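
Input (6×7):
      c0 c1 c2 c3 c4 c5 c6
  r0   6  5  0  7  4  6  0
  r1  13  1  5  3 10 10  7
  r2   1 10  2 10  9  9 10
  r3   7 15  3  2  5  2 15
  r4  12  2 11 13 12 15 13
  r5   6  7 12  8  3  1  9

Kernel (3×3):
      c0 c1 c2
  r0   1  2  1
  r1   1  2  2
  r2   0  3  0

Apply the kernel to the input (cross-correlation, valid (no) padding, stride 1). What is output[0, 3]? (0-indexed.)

The receptive field on the input at this output position is [7 4 6 / 3 10 10 / 10 9 9]. Elementwise product with the kernel and sum: 7·1 + 4·2 + 6·1 + 3·1 + 10·2 + 10·2 + 9·3.

91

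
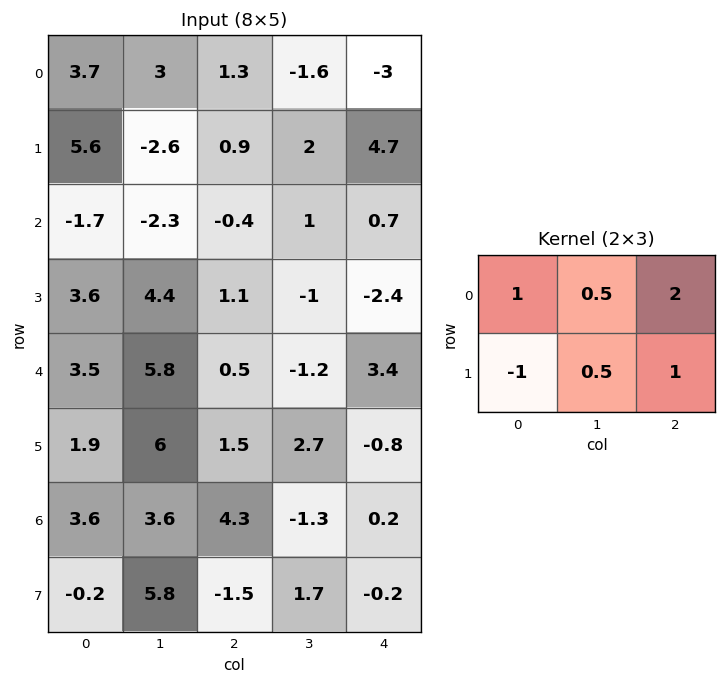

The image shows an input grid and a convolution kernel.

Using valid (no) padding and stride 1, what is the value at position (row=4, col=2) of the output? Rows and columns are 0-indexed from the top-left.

5.75

The receptive field on the input at this output position is [0.5 -1.2 3.4 / 1.5 2.7 -0.8]. Elementwise product with the kernel and sum: 0.5·1 + -1.2·0.5 + 3.4·2 + 1.5·-1 + 2.7·0.5 + -0.8·1.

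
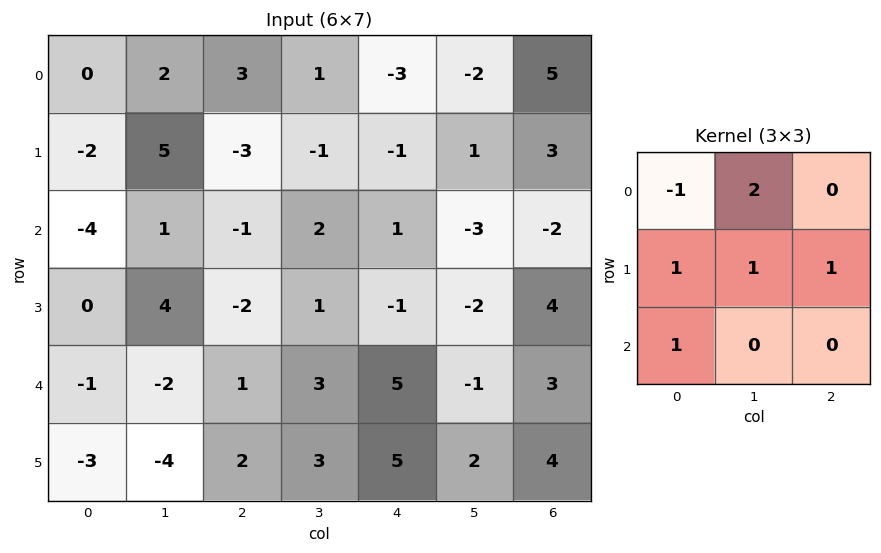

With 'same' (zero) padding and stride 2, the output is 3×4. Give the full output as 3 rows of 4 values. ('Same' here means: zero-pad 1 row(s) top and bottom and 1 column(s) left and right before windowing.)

Output[0,0]: The receptive field on the zero-padded input at this output position is [0 0 0 / 0 0 2 / 0 -2 5]. Elementwise product with the kernel and sum: 0·-1 + 0·2 + 0·1 + 0·1 + 2·1 + 0·1.

2 11 -5 4
-7 -5 0 -2
-3 -10 7 14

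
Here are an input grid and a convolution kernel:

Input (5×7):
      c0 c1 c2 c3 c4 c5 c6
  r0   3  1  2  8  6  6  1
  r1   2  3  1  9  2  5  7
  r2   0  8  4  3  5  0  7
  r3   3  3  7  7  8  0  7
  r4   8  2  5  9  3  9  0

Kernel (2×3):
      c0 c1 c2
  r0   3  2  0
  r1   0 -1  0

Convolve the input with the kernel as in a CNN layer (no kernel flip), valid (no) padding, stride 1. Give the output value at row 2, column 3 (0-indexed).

11

The receptive field on the input at this output position is [3 5 0 / 7 8 0]. Elementwise product with the kernel and sum: 3·3 + 5·2 + 8·-1.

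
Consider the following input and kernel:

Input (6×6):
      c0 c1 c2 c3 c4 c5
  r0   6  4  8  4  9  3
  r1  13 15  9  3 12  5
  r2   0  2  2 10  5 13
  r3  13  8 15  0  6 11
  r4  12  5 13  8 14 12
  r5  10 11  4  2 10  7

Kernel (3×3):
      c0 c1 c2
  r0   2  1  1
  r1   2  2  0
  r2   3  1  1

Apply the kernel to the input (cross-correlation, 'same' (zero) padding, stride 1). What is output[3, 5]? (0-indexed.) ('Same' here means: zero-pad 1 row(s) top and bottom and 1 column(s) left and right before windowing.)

111

The receptive field on the zero-padded input at this output position is [5 13 0 / 6 11 0 / 14 12 0]. Elementwise product with the kernel and sum: 5·2 + 13·1 + 0·1 + 6·2 + 11·2 + 14·3 + 12·1 + 0·1.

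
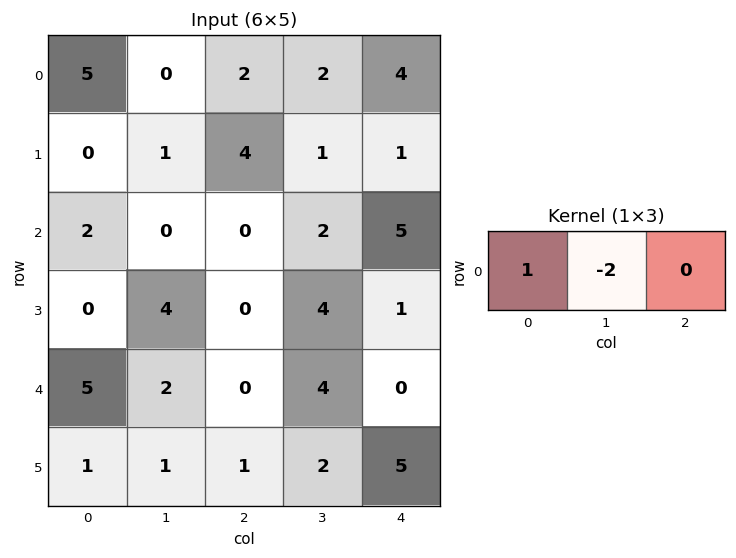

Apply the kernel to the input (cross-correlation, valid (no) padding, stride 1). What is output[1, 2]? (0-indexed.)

2

The receptive field on the input at this output position is [4 1 1]. Elementwise product with the kernel and sum: 4·1 + 1·-2.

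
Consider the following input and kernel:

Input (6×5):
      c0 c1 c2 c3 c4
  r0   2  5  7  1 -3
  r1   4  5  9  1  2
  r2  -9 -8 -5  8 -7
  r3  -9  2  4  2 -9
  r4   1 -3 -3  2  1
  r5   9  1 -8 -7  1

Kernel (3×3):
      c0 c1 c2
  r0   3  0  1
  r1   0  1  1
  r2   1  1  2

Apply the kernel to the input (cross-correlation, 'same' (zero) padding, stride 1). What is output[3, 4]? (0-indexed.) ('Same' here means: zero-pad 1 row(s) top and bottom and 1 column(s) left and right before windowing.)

The receptive field on the zero-padded input at this output position is [8 -7 0 / 2 -9 0 / 2 1 0]. Elementwise product with the kernel and sum: 8·3 + 0·1 + -9·1 + 0·1 + 2·1 + 1·1 + 0·2.

18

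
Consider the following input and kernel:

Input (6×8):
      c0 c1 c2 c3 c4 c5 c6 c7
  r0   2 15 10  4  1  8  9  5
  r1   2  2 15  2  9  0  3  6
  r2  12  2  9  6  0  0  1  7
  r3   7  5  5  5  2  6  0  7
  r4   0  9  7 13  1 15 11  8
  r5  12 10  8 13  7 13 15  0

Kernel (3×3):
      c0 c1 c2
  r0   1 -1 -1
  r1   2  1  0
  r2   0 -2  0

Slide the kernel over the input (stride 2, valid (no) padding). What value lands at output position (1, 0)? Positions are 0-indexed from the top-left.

2

The receptive field on the input at this output position is [12 2 9 / 7 5 5 / 0 9 7]. Elementwise product with the kernel and sum: 12·1 + 2·-1 + 9·-1 + 7·2 + 5·1 + 9·-2.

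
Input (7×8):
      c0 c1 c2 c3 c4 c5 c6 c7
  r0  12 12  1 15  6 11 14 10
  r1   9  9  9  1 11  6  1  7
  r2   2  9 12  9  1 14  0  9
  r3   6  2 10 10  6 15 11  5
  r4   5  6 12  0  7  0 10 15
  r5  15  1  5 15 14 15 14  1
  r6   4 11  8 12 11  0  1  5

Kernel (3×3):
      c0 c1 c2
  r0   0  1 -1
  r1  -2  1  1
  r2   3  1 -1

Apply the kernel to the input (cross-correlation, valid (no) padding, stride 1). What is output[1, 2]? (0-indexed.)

10

The receptive field on the input at this output position is [9 1 11 / 12 9 1 / 10 10 6]. Elementwise product with the kernel and sum: 1·1 + 11·-1 + 12·-2 + 9·1 + 1·1 + 10·3 + 10·1 + 6·-1.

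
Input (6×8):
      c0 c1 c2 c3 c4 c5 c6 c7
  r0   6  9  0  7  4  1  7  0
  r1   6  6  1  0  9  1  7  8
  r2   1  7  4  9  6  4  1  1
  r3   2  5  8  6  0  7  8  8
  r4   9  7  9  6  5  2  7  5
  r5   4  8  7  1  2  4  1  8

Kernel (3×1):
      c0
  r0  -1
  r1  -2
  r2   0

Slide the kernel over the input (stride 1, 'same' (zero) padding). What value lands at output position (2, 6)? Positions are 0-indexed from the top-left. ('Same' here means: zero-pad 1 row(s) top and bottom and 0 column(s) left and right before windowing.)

-9

The receptive field on the zero-padded input at this output position is [7 / 1 / 8]. Elementwise product with the kernel and sum: 7·-1 + 1·-2.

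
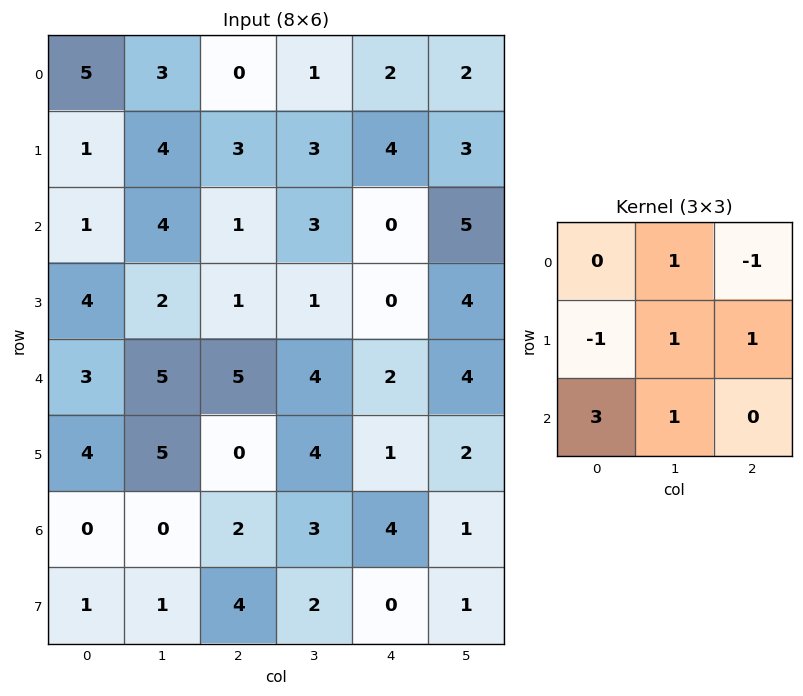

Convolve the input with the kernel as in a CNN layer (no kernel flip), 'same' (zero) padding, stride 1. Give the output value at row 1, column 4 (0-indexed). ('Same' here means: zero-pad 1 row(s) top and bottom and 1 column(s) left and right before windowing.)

The receptive field on the zero-padded input at this output position is [1 2 2 / 3 4 3 / 3 0 5]. Elementwise product with the kernel and sum: 2·1 + 2·-1 + 3·-1 + 4·1 + 3·1 + 3·3 + 0·1.

13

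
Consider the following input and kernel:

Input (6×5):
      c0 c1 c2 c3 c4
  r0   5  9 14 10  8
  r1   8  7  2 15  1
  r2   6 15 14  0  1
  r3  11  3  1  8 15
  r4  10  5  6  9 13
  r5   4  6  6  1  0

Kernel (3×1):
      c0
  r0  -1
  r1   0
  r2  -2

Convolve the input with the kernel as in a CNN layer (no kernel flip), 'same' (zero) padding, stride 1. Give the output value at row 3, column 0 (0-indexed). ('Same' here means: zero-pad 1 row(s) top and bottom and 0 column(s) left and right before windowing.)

-26

The receptive field on the zero-padded input at this output position is [6 / 11 / 10]. Elementwise product with the kernel and sum: 6·-1 + 10·-2.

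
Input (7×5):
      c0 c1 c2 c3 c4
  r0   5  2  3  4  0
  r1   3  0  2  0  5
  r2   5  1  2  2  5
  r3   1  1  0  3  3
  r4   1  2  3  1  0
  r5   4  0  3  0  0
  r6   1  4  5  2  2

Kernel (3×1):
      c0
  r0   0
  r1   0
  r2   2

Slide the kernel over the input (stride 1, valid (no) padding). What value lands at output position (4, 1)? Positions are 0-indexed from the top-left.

8

The receptive field on the input at this output position is [2 / 0 / 4]. Elementwise product with the kernel and sum: 4·2.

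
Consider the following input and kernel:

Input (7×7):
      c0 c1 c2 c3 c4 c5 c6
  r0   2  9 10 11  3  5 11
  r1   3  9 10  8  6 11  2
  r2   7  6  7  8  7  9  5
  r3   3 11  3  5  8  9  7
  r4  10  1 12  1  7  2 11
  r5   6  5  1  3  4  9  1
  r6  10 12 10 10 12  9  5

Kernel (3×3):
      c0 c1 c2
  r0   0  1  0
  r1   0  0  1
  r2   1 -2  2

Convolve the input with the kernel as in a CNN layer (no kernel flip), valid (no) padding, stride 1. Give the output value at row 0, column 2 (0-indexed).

22

The receptive field on the input at this output position is [10 11 3 / 10 8 6 / 7 8 7]. Elementwise product with the kernel and sum: 11·1 + 6·1 + 7·1 + 8·-2 + 7·2.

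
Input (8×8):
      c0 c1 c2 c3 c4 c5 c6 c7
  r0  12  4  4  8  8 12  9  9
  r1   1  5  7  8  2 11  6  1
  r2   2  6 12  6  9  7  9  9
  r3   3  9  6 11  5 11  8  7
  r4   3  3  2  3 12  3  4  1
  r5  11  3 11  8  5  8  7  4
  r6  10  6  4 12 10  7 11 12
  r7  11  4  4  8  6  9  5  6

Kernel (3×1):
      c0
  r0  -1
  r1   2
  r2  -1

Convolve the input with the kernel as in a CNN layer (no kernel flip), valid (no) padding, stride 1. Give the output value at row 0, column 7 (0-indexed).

The receptive field on the input at this output position is [9 / 1 / 9]. Elementwise product with the kernel and sum: 9·-1 + 1·2 + 9·-1.

-16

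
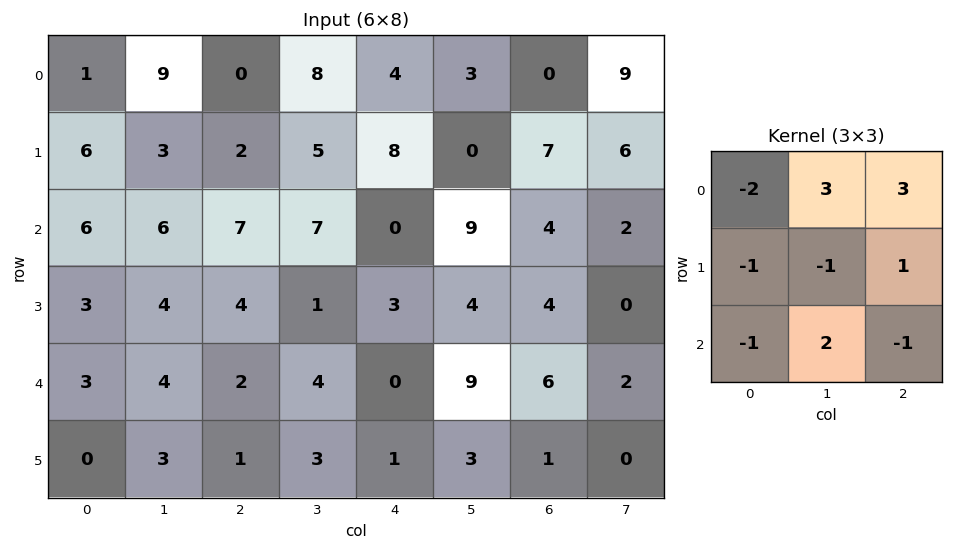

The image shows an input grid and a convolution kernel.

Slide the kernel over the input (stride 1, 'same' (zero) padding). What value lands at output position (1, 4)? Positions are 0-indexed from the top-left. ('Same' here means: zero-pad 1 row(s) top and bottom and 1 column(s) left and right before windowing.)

-24

The receptive field on the zero-padded input at this output position is [8 4 3 / 5 8 0 / 7 0 9]. Elementwise product with the kernel and sum: 8·-2 + 4·3 + 3·3 + 5·-1 + 8·-1 + 0·1 + 7·-1 + 0·2 + 9·-1.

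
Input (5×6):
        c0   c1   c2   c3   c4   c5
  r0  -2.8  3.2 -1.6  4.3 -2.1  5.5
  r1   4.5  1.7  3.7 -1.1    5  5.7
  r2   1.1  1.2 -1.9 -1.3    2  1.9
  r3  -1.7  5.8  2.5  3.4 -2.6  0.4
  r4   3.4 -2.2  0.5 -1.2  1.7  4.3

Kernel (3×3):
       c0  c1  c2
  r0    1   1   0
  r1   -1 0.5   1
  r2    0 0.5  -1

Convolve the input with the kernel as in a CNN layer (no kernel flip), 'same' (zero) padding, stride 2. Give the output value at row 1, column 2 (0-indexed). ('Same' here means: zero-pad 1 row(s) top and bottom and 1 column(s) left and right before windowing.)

The receptive field on the zero-padded input at this output position is [-1.1 5 5.7 / -1.3 2 1.9 / 3.4 -2.6 0.4]. Elementwise product with the kernel and sum: -1.1·1 + 5·1 + -1.3·-1 + 2·0.5 + 1.9·1 + -2.6·0.5 + 0.4·-1.

6.4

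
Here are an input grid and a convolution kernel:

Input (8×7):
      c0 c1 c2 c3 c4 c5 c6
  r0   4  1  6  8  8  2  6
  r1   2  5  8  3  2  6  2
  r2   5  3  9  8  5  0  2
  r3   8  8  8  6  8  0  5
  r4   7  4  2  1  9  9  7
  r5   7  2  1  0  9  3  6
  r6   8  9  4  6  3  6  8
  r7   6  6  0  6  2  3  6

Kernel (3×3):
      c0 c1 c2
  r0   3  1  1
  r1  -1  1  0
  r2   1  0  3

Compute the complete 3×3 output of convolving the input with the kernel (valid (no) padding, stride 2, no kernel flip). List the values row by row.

54 53 47
40 67 39
42 28 64

Output[0,0]: The receptive field on the input at this output position is [4 1 6 / 2 5 8 / 5 3 9]. Elementwise product with the kernel and sum: 4·3 + 1·1 + 6·1 + 2·-1 + 5·1 + 5·1 + 9·3.
Output[0,1]: The receptive field on the input at this output position is [6 8 8 / 8 3 2 / 9 8 5]. Elementwise product with the kernel and sum: 6·3 + 8·1 + 8·1 + 8·-1 + 3·1 + 9·1 + 5·3.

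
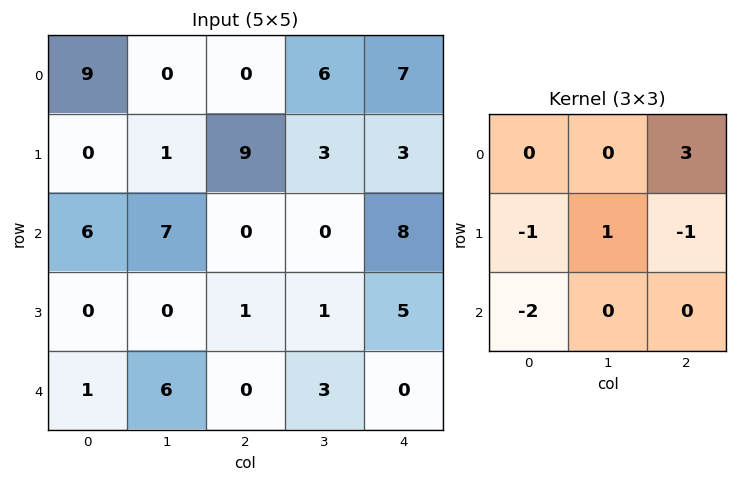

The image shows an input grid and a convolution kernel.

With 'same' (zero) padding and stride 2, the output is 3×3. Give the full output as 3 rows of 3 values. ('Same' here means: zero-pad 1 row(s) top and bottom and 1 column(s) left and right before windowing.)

9 -8 -5
2 2 6
-5 -6 -3

Output[0,0]: The receptive field on the zero-padded input at this output position is [0 0 0 / 0 9 0 / 0 0 1]. Elementwise product with the kernel and sum: 0·3 + 0·-1 + 9·1 + 0·-1 + 0·-2.
Output[0,1]: The receptive field on the zero-padded input at this output position is [0 0 0 / 0 0 6 / 1 9 3]. Elementwise product with the kernel and sum: 0·3 + 0·-1 + 0·1 + 6·-1 + 1·-2.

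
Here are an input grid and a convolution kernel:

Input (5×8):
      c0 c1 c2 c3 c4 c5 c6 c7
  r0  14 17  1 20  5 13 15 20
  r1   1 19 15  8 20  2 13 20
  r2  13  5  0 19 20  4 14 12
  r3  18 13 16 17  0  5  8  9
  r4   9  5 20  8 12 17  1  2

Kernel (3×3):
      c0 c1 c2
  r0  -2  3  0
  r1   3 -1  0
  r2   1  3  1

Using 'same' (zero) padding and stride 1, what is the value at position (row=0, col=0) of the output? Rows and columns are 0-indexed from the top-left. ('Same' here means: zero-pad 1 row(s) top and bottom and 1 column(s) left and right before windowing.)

The receptive field on the zero-padded input at this output position is [0 0 0 / 0 14 17 / 0 1 19]. Elementwise product with the kernel and sum: 0·-2 + 0·3 + 0·3 + 14·-1 + 0·1 + 1·3 + 19·1.

8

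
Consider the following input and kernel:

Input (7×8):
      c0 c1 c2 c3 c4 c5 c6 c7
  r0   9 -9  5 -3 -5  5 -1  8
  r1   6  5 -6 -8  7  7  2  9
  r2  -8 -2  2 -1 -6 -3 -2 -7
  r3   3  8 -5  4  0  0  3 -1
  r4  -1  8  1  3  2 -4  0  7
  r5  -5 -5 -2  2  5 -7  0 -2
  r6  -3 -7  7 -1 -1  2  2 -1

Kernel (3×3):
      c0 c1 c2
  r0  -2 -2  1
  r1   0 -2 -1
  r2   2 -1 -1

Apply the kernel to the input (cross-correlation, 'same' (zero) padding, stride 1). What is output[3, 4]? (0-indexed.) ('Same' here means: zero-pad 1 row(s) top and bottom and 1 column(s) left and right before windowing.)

19

The receptive field on the zero-padded input at this output position is [-1 -6 -3 / 4 0 0 / 3 2 -4]. Elementwise product with the kernel and sum: -1·-2 + -6·-2 + -3·1 + 0·-2 + 0·-1 + 3·2 + 2·-1 + -4·-1.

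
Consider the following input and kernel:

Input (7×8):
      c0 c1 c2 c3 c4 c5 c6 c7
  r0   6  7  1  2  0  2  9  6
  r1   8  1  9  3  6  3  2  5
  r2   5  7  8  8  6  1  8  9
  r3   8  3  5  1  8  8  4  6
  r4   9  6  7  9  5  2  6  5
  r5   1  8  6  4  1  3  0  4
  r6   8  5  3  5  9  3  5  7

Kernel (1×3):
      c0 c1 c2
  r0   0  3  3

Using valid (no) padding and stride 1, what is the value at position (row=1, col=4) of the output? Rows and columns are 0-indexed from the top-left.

15

The receptive field on the input at this output position is [6 3 2]. Elementwise product with the kernel and sum: 3·3 + 2·3.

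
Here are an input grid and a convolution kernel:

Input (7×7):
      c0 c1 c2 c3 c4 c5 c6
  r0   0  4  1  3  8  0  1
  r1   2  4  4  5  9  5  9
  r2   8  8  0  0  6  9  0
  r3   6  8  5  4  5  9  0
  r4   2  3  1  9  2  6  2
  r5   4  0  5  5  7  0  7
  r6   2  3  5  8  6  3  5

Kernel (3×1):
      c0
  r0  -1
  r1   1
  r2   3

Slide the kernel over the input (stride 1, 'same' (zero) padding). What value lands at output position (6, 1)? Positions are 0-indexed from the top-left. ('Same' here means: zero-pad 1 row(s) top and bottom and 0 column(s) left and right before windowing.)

The receptive field on the zero-padded input at this output position is [0 / 3 / 0]. Elementwise product with the kernel and sum: 0·-1 + 3·1 + 0·3.

3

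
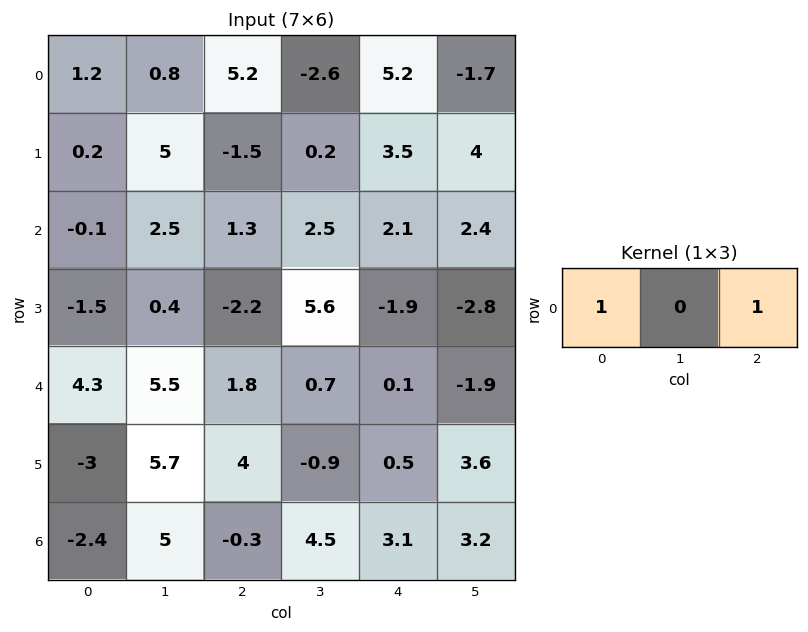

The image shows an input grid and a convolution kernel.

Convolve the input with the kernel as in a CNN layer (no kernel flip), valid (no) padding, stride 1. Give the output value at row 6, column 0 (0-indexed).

-2.7

The receptive field on the input at this output position is [-2.4 5 -0.3]. Elementwise product with the kernel and sum: -2.4·1 + -0.3·1.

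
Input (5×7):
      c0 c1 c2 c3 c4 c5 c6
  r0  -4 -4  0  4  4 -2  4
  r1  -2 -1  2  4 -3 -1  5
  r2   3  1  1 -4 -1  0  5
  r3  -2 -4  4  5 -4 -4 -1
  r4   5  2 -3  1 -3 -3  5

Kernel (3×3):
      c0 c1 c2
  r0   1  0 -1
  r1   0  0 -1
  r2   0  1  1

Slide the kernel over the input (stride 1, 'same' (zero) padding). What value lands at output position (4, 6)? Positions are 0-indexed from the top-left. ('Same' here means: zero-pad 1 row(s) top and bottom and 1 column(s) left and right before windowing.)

The receptive field on the zero-padded input at this output position is [-4 -1 0 / -3 5 0 / 0 0 0]. Elementwise product with the kernel and sum: -4·1 + 0·-1 + 0·-1 + 0·1 + 0·1.

-4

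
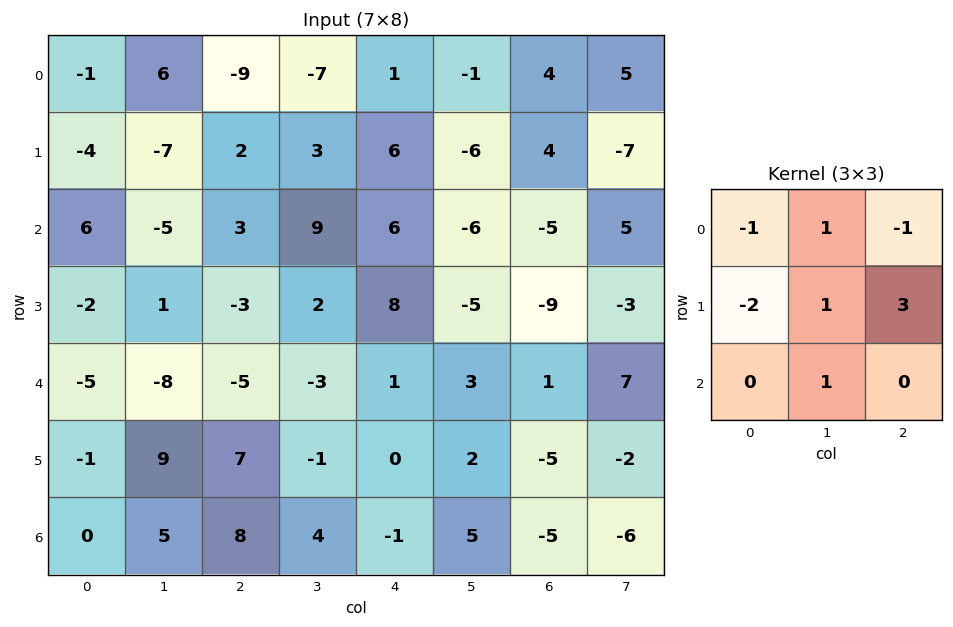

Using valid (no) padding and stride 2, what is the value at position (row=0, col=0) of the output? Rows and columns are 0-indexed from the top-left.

18

The receptive field on the input at this output position is [-1 6 -9 / -4 -7 2 / 6 -5 3]. Elementwise product with the kernel and sum: -1·-1 + 6·1 + -9·-1 + -4·-2 + -7·1 + 2·3 + -5·1.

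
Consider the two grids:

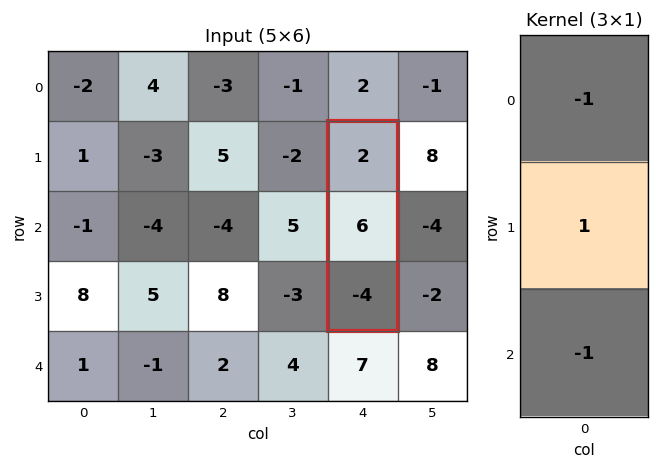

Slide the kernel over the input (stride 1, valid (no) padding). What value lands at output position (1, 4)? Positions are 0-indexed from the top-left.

The receptive field on the input at this output position is [2 / 6 / -4]. Elementwise product with the kernel and sum: 2·-1 + 6·1 + -4·-1.

8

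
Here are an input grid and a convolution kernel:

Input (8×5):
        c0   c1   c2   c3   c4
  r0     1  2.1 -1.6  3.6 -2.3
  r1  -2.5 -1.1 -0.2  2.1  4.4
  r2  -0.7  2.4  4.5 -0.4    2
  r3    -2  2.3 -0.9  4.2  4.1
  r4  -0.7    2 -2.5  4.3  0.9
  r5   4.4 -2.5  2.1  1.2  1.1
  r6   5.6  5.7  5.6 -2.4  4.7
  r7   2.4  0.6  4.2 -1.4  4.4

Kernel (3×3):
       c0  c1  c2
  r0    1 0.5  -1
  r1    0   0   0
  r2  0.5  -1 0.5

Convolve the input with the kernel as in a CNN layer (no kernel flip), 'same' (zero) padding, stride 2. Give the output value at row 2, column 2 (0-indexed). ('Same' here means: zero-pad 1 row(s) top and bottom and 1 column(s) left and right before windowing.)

5.75

The receptive field on the zero-padded input at this output position is [4.2 4.1 0 / 4.3 0.9 0 / 1.2 1.1 0]. Elementwise product with the kernel and sum: 4.2·1 + 4.1·0.5 + 0·-1 + 1.2·0.5 + 1.1·-1 + 0·0.5.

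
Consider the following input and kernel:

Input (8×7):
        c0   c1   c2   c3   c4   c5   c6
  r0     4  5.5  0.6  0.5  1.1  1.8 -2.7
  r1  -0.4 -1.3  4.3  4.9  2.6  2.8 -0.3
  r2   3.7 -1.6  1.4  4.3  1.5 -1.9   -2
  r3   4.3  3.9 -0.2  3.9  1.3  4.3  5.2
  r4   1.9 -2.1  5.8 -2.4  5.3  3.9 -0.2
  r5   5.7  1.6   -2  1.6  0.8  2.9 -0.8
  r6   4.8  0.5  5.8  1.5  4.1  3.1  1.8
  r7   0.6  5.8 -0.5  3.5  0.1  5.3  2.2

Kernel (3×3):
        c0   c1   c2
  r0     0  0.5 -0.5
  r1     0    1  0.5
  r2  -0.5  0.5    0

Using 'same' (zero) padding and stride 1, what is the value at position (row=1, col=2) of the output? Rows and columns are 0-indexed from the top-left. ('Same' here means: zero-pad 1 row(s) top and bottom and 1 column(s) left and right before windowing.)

8.3

The receptive field on the zero-padded input at this output position is [5.5 0.6 0.5 / -1.3 4.3 4.9 / -1.6 1.4 4.3]. Elementwise product with the kernel and sum: 0.6·0.5 + 0.5·-0.5 + 4.3·1 + 4.9·0.5 + -1.6·-0.5 + 1.4·0.5.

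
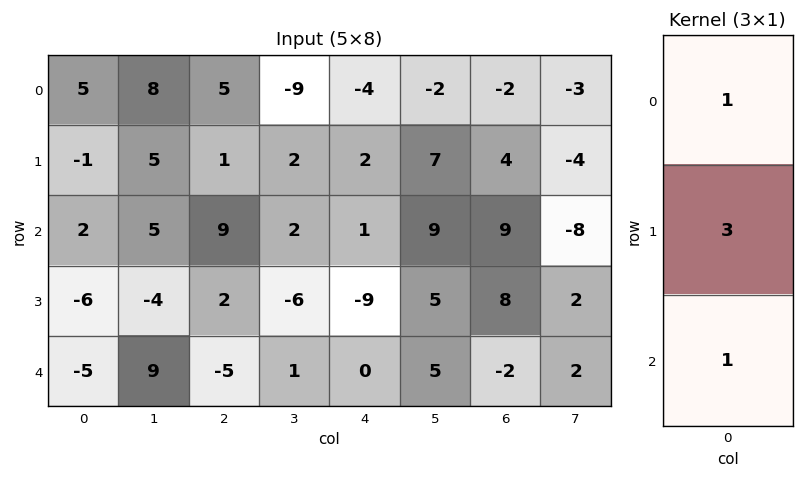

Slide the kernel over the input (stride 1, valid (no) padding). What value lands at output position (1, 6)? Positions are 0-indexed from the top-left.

39

The receptive field on the input at this output position is [4 / 9 / 8]. Elementwise product with the kernel and sum: 4·1 + 9·3 + 8·1.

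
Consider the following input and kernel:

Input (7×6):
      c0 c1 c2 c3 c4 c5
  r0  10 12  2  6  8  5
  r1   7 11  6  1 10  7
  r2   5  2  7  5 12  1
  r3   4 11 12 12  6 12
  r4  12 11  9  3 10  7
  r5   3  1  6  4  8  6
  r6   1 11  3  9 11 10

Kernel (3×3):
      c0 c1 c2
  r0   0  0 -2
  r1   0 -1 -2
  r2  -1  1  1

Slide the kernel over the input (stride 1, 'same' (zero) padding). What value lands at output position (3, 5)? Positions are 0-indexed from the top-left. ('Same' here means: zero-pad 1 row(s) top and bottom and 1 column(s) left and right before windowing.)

-15

The receptive field on the zero-padded input at this output position is [12 1 0 / 6 12 0 / 10 7 0]. Elementwise product with the kernel and sum: 0·-2 + 12·-1 + 0·-2 + 10·-1 + 7·1 + 0·1.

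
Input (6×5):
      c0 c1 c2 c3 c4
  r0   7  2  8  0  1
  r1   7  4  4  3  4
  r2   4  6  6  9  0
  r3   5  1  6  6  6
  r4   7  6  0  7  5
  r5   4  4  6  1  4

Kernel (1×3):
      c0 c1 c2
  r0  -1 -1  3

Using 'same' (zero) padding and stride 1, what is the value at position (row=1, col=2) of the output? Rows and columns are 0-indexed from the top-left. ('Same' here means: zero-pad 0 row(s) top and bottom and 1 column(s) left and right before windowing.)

1

The receptive field on the zero-padded input at this output position is [4 4 3]. Elementwise product with the kernel and sum: 4·-1 + 4·-1 + 3·3.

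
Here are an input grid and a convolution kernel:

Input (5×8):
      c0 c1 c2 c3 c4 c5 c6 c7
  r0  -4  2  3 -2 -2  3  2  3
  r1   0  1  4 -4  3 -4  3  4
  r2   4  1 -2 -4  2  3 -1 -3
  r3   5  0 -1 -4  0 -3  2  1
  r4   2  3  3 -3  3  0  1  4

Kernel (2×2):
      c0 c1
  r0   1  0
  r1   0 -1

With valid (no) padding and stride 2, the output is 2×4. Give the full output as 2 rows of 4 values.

-5 7 2 -2
4 2 5 -2

Output[0,0]: The receptive field on the input at this output position is [-4 2 / 0 1]. Elementwise product with the kernel and sum: -4·1 + 1·-1.
Output[0,1]: The receptive field on the input at this output position is [3 -2 / 4 -4]. Elementwise product with the kernel and sum: 3·1 + -4·-1.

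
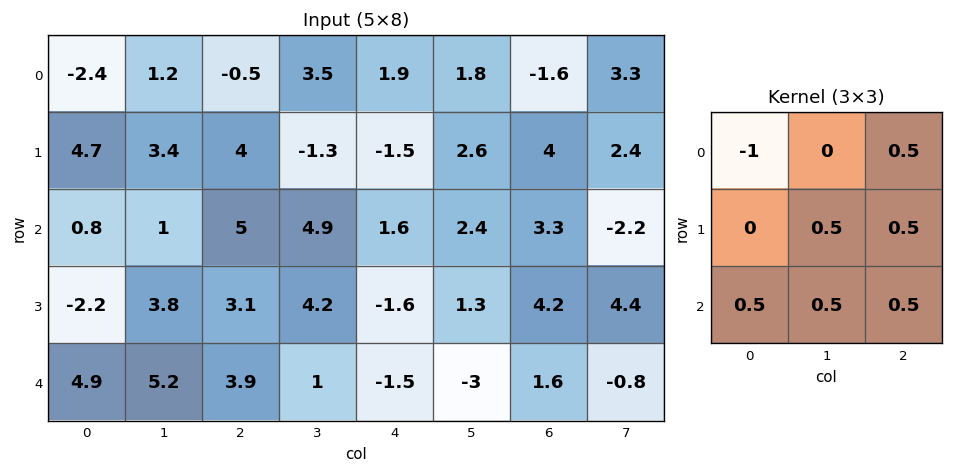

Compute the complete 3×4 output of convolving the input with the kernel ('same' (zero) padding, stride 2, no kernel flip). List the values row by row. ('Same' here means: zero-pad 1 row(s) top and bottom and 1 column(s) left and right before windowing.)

Output[0,0]: The receptive field on the zero-padded input at this output position is [0 0 0 / 0 -2.4 1.2 / 0 4.7 3.4]. Elementwise product with the kernel and sum: 0·-1 + 0·0.5 + -2.4·0.5 + 1.2·0.5 + 0·0.5 + 4.7·0.5 + 3.4·0.5.

3.45 4.55 1.75 5.35
3.4 6.45 6.55 4.1
6.95 0.75 -5.8 1.3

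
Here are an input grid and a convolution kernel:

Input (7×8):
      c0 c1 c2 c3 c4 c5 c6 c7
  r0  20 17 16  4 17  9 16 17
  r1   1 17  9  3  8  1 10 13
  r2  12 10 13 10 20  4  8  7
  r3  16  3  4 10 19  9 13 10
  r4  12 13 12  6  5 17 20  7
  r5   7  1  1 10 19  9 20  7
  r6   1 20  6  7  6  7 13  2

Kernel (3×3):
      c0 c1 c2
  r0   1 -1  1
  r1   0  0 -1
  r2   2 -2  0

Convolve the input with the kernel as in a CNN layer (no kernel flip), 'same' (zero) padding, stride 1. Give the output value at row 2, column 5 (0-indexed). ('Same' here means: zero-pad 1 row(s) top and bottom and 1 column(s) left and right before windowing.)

The receptive field on the zero-padded input at this output position is [8 1 10 / 20 4 8 / 19 9 13]. Elementwise product with the kernel and sum: 8·1 + 1·-1 + 10·1 + 8·-1 + 19·2 + 9·-2.

29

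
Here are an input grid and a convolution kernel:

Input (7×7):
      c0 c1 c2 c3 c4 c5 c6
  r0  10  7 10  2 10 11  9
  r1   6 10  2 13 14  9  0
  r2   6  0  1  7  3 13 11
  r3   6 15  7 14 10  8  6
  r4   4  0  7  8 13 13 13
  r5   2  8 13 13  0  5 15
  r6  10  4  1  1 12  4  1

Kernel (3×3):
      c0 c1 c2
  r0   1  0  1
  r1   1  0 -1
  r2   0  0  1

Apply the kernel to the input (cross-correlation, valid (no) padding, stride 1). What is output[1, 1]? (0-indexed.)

30

The receptive field on the input at this output position is [10 2 13 / 0 1 7 / 15 7 14]. Elementwise product with the kernel and sum: 10·1 + 13·1 + 0·1 + 7·-1 + 14·1.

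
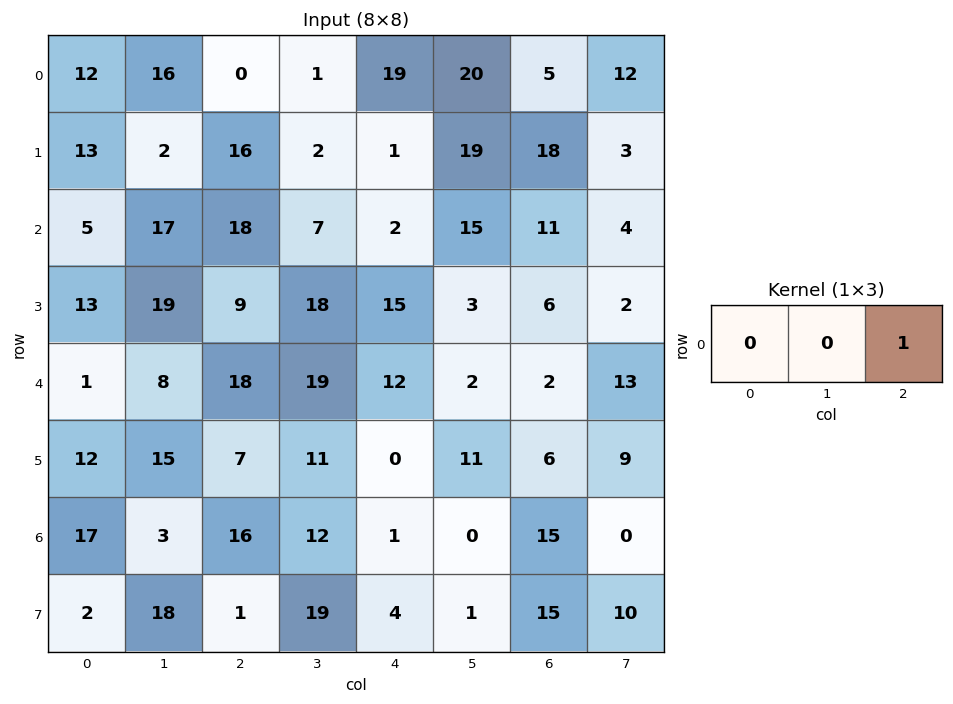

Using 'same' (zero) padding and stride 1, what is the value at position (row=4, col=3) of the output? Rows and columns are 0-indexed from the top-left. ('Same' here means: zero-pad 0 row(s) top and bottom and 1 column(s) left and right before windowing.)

The receptive field on the zero-padded input at this output position is [18 19 12]. Elementwise product with the kernel and sum: 12·1.

12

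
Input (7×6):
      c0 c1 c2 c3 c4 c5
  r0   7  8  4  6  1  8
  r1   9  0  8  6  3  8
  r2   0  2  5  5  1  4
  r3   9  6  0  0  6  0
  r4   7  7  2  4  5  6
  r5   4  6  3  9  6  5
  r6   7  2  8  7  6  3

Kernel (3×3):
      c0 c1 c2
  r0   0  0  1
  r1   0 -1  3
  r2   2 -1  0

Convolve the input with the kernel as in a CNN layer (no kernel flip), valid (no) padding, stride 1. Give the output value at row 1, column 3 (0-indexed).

The receptive field on the input at this output position is [6 3 8 / 5 1 4 / 0 6 0]. Elementwise product with the kernel and sum: 8·1 + 1·-1 + 4·3 + 0·2 + 6·-1.

13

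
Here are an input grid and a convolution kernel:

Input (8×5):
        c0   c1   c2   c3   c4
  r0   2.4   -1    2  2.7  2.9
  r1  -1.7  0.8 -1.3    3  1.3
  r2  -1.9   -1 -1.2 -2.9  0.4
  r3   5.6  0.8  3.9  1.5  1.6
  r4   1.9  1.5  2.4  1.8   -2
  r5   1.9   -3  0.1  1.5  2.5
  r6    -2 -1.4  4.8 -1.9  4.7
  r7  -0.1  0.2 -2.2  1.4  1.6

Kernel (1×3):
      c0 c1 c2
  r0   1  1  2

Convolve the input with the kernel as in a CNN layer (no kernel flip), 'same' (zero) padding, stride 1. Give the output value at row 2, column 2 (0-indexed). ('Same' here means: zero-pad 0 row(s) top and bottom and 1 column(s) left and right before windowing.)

-8

The receptive field on the zero-padded input at this output position is [-1 -1.2 -2.9]. Elementwise product with the kernel and sum: -1·1 + -1.2·1 + -2.9·2.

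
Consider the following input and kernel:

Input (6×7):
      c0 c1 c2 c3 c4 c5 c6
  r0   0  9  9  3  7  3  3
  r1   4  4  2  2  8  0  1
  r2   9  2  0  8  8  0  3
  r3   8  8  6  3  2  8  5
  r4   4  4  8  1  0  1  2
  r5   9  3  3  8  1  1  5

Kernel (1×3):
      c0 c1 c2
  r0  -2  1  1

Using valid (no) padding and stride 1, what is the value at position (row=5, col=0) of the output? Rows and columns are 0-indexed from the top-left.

-12

The receptive field on the input at this output position is [9 3 3]. Elementwise product with the kernel and sum: 9·-2 + 3·1 + 3·1.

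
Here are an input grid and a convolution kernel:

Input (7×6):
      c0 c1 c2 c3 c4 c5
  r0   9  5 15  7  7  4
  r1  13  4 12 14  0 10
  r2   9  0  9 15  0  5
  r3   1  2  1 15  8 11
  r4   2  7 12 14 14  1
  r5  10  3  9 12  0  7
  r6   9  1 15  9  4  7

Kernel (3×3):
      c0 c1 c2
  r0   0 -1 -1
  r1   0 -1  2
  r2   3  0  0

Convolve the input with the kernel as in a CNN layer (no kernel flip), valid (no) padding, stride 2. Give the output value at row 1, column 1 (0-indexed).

22

The receptive field on the input at this output position is [9 15 0 / 1 15 8 / 12 14 14]. Elementwise product with the kernel and sum: 15·-1 + 0·-1 + 15·-1 + 8·2 + 12·3.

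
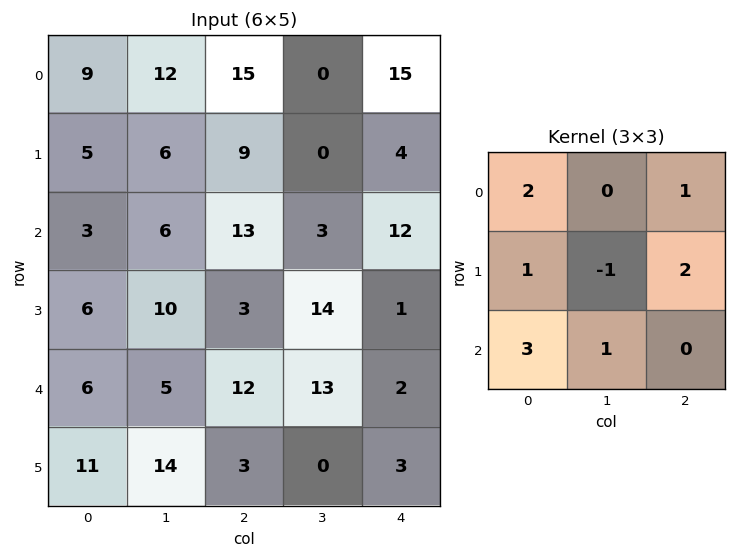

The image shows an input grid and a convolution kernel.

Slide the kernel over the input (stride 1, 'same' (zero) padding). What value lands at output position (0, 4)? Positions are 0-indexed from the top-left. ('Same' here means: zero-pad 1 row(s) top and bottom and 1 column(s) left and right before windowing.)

-11

The receptive field on the zero-padded input at this output position is [0 0 0 / 0 15 0 / 0 4 0]. Elementwise product with the kernel and sum: 0·2 + 0·1 + 0·1 + 15·-1 + 0·2 + 0·3 + 4·1.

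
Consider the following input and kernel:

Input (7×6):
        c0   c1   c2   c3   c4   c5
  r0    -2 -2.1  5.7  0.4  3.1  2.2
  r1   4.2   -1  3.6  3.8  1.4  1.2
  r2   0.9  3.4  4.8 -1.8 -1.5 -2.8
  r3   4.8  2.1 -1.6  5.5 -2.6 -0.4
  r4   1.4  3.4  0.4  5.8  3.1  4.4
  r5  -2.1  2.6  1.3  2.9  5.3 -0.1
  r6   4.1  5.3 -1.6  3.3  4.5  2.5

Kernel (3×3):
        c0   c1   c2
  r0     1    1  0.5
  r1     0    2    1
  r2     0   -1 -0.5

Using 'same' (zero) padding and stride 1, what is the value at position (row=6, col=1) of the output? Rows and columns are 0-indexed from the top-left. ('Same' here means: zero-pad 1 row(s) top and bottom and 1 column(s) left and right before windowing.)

10.15

The receptive field on the zero-padded input at this output position is [-2.1 2.6 1.3 / 4.1 5.3 -1.6 / 0 0 0]. Elementwise product with the kernel and sum: -2.1·1 + 2.6·1 + 1.3·0.5 + 5.3·2 + -1.6·1 + 0·-1 + 0·-0.5.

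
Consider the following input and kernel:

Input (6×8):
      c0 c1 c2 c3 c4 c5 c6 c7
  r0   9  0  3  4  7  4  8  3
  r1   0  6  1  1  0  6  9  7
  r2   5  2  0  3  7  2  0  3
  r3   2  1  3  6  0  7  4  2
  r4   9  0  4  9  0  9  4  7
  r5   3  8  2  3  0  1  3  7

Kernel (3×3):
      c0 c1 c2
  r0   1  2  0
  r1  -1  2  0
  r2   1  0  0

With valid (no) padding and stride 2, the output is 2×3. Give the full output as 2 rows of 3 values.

Output[0,0]: The receptive field on the input at this output position is [9 0 3 / 0 6 1 / 5 2 0]. Elementwise product with the kernel and sum: 9·1 + 0·2 + 0·-1 + 6·2 + 5·1.
Output[0,1]: The receptive field on the input at this output position is [3 4 7 / 1 1 0 / 0 3 7]. Elementwise product with the kernel and sum: 3·1 + 4·2 + 1·-1 + 1·2 + 0·1.

26 12 34
18 19 25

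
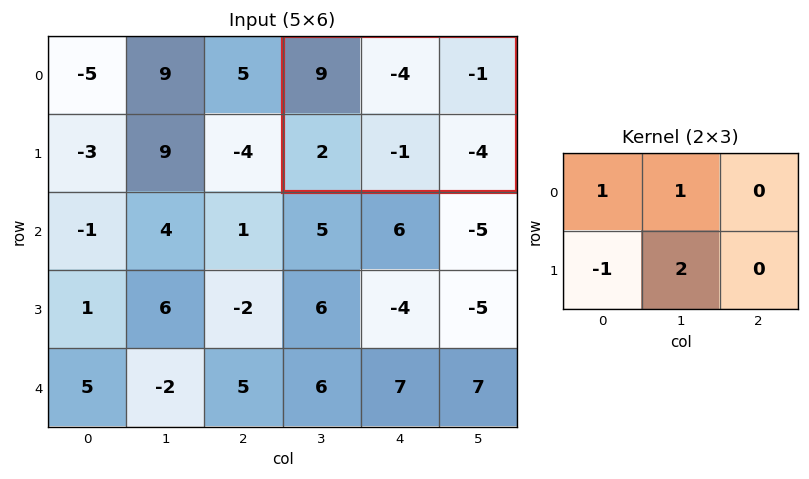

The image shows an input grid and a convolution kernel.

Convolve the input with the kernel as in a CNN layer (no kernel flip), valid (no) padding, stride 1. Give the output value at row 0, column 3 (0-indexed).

1

The receptive field on the input at this output position is [9 -4 -1 / 2 -1 -4]. Elementwise product with the kernel and sum: 9·1 + -4·1 + 2·-1 + -1·2.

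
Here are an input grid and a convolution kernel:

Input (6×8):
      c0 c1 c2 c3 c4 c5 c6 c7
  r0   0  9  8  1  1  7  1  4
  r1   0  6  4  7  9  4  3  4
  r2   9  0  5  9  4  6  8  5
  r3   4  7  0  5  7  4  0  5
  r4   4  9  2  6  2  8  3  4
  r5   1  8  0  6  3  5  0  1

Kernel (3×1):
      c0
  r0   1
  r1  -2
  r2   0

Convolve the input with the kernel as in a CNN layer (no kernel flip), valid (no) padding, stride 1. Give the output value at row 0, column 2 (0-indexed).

0

The receptive field on the input at this output position is [8 / 4 / 5]. Elementwise product with the kernel and sum: 8·1 + 4·-2.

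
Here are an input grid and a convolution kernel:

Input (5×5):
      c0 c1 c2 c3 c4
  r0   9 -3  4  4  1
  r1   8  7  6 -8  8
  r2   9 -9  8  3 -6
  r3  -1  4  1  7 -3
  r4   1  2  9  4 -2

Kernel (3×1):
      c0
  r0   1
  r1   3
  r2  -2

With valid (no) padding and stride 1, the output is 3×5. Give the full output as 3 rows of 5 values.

15 36 6 -26 37
37 -28 28 -13 -4
4 -1 -7 16 -11

Output[0,0]: The receptive field on the input at this output position is [9 / 8 / 9]. Elementwise product with the kernel and sum: 9·1 + 8·3 + 9·-2.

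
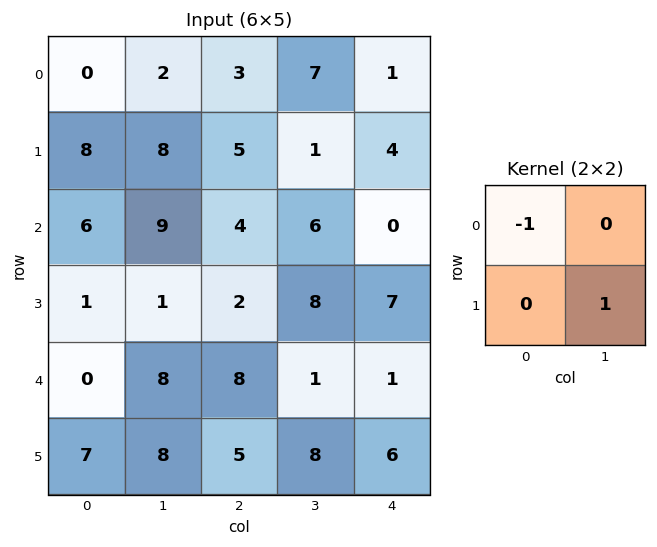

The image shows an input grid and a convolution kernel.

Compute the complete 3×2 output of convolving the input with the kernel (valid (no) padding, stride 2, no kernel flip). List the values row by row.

8 -2
-5 4
8 0

Output[0,0]: The receptive field on the input at this output position is [0 2 / 8 8]. Elementwise product with the kernel and sum: 0·-1 + 8·1.
Output[0,1]: The receptive field on the input at this output position is [3 7 / 5 1]. Elementwise product with the kernel and sum: 3·-1 + 1·1.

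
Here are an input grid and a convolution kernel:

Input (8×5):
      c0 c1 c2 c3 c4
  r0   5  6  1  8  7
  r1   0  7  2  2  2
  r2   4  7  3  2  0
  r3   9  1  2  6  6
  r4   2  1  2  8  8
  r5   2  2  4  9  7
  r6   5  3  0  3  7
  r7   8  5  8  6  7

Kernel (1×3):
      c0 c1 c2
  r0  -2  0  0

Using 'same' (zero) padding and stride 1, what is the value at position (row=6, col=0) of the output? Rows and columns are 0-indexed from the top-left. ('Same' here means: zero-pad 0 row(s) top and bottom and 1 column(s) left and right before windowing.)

0

The receptive field on the zero-padded input at this output position is [0 5 3]. Elementwise product with the kernel and sum: 0·-2.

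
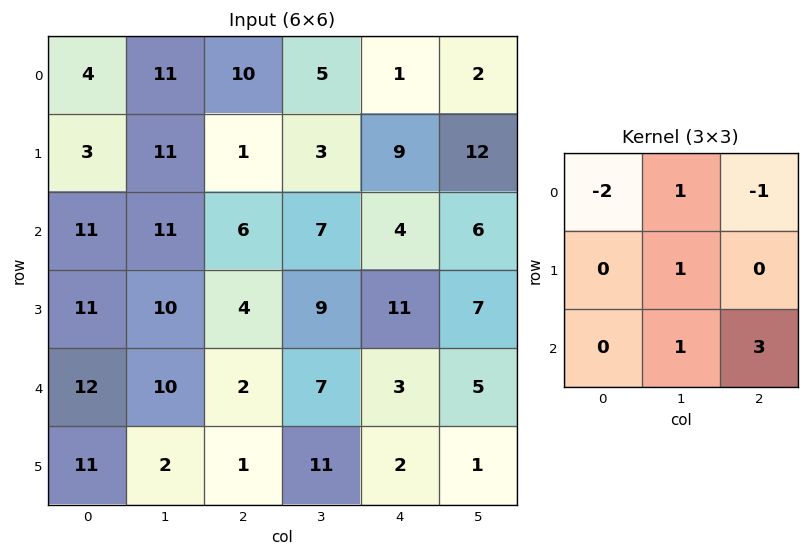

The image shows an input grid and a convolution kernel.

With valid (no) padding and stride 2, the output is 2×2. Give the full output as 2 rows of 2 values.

Output[0,0]: The receptive field on the input at this output position is [4 11 10 / 3 11 1 / 11 11 6]. Elementwise product with the kernel and sum: 4·-2 + 11·1 + 10·-1 + 11·1 + 11·1 + 6·3.

33 6
9 16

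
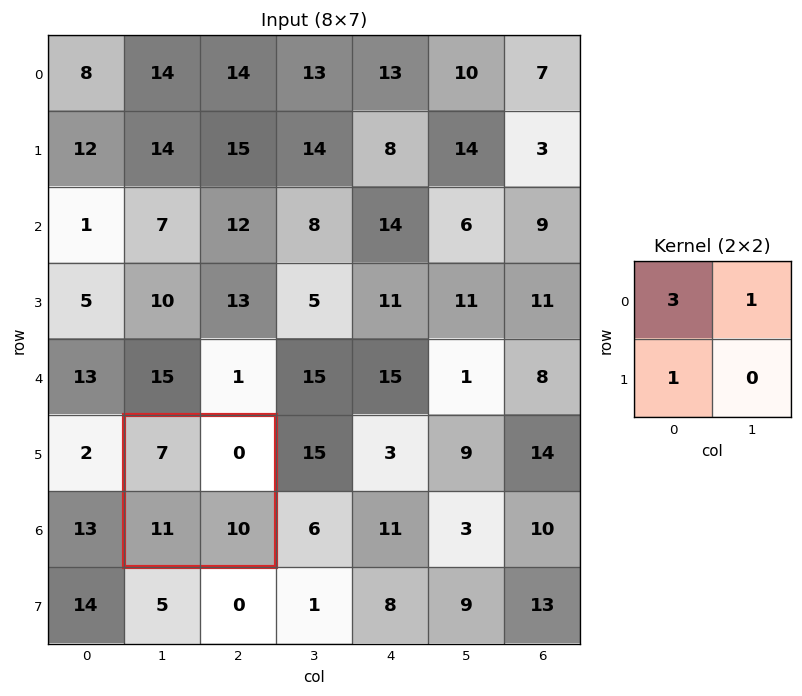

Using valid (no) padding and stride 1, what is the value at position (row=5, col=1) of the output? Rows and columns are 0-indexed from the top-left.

32

The receptive field on the input at this output position is [7 0 / 11 10]. Elementwise product with the kernel and sum: 7·3 + 0·1 + 11·1.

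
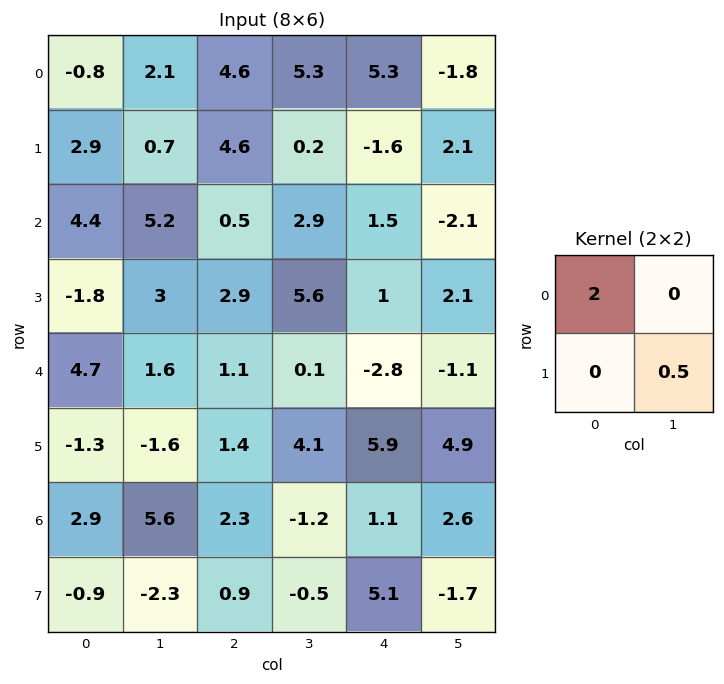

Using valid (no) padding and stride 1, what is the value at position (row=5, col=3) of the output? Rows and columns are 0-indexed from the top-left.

8.75

The receptive field on the input at this output position is [4.1 5.9 / -1.2 1.1]. Elementwise product with the kernel and sum: 4.1·2 + 1.1·0.5.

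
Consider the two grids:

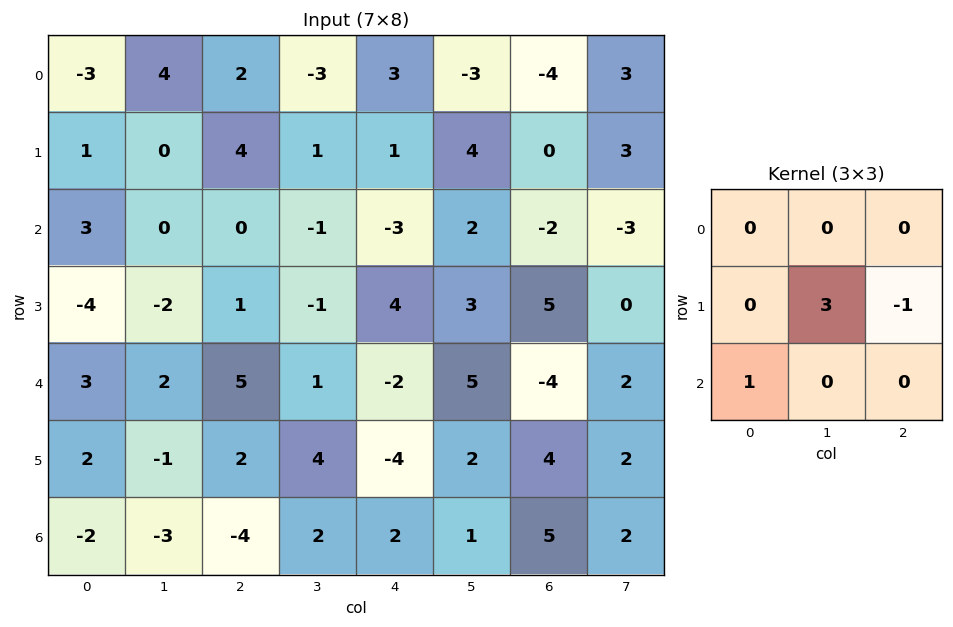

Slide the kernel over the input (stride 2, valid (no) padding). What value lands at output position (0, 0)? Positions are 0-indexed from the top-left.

The receptive field on the input at this output position is [-3 4 2 / 1 0 4 / 3 0 0]. Elementwise product with the kernel and sum: 0·3 + 4·-1 + 3·1.

-1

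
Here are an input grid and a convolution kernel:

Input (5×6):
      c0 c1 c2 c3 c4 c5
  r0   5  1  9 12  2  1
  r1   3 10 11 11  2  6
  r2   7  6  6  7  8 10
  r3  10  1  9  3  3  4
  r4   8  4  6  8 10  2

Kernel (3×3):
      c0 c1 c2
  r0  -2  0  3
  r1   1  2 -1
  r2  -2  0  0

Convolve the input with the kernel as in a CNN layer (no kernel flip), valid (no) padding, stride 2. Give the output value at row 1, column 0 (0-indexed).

-9

The receptive field on the input at this output position is [7 6 6 / 10 1 9 / 8 4 6]. Elementwise product with the kernel and sum: 7·-2 + 6·3 + 10·1 + 1·2 + 9·-1 + 8·-2.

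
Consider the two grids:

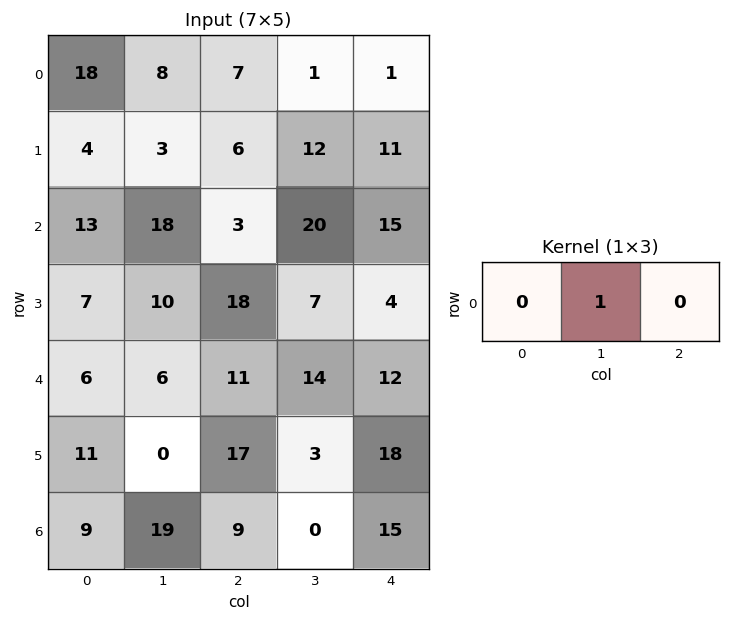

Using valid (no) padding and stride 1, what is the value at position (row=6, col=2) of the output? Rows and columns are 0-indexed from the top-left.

0

The receptive field on the input at this output position is [9 0 15]. Elementwise product with the kernel and sum: 0·1.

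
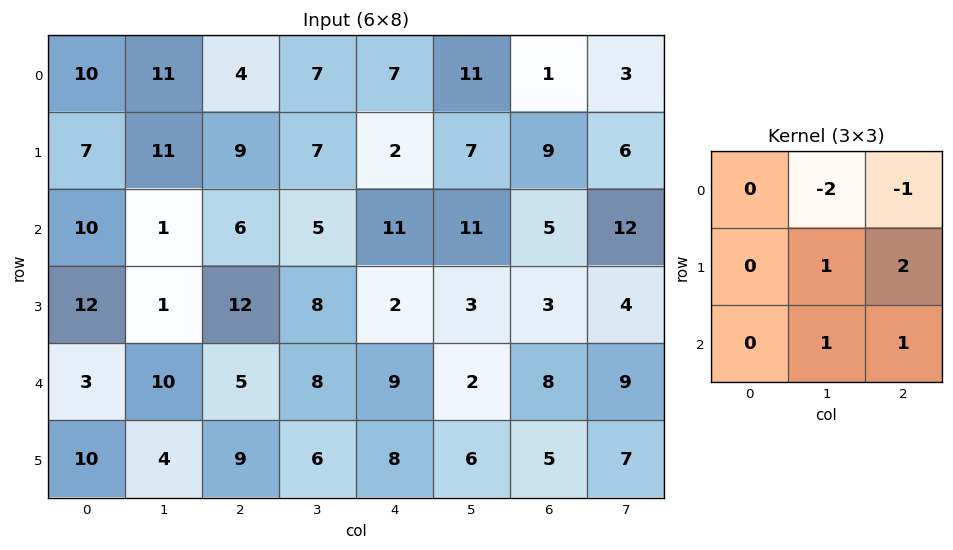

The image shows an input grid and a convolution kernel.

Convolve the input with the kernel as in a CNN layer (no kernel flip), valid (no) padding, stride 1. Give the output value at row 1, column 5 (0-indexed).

The receptive field on the input at this output position is [7 9 6 / 11 5 12 / 3 3 4]. Elementwise product with the kernel and sum: 9·-2 + 6·-1 + 5·1 + 12·2 + 3·1 + 4·1.

12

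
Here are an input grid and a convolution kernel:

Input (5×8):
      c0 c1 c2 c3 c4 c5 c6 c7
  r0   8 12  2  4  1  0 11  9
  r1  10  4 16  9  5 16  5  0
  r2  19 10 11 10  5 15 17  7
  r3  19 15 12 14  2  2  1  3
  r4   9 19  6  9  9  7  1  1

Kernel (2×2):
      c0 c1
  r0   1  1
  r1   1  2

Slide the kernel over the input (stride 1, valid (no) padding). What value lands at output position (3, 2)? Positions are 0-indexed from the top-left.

The receptive field on the input at this output position is [12 14 / 6 9]. Elementwise product with the kernel and sum: 12·1 + 14·1 + 6·1 + 9·2.

50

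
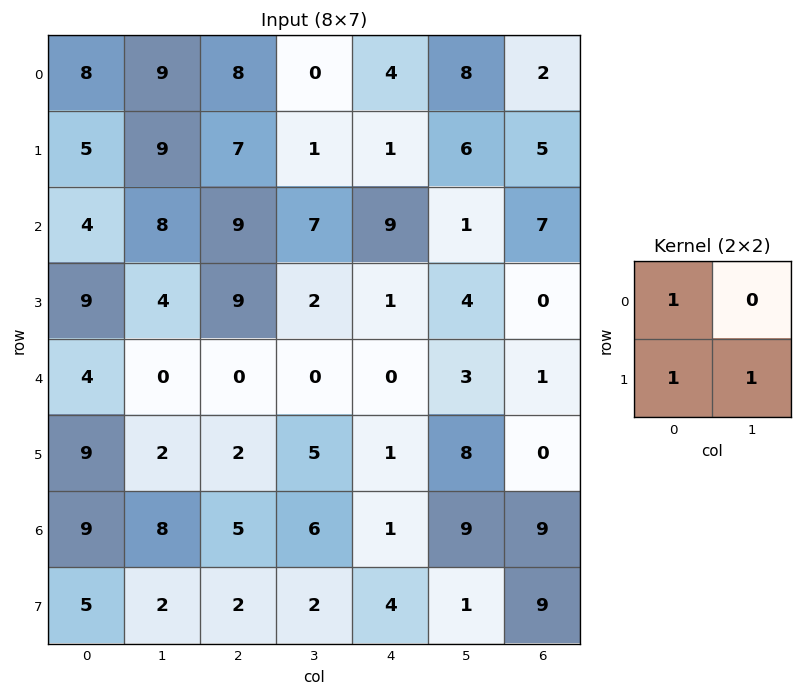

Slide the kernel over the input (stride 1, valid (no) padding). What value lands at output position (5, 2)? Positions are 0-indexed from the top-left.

13

The receptive field on the input at this output position is [2 5 / 5 6]. Elementwise product with the kernel and sum: 2·1 + 5·1 + 6·1.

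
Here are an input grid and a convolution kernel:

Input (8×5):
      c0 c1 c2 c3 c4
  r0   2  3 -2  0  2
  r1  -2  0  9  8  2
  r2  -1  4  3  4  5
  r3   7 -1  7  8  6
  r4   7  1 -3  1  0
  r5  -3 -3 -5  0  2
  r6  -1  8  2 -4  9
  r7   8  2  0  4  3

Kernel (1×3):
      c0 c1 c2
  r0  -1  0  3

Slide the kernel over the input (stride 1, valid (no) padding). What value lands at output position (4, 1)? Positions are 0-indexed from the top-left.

The receptive field on the input at this output position is [1 -3 1]. Elementwise product with the kernel and sum: 1·-1 + 1·3.

2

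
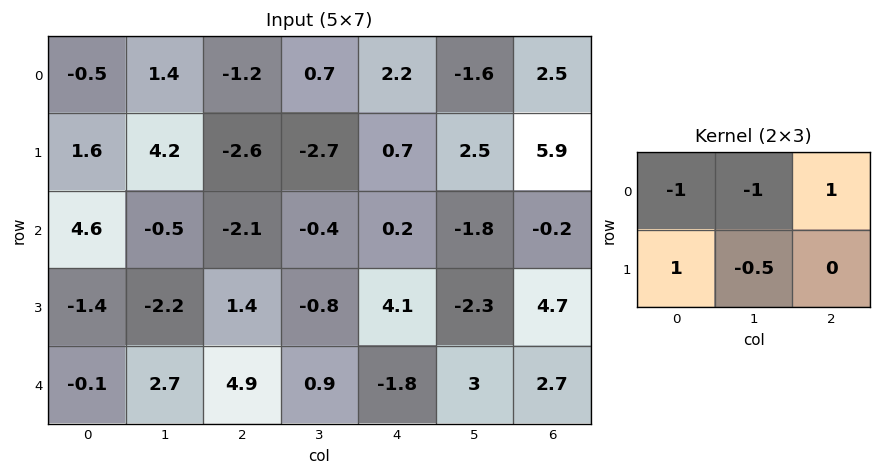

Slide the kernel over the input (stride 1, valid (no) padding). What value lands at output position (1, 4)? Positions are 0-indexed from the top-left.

The receptive field on the input at this output position is [0.7 2.5 5.9 / 0.2 -1.8 -0.2]. Elementwise product with the kernel and sum: 0.7·-1 + 2.5·-1 + 5.9·1 + 0.2·1 + -1.8·-0.5.

3.8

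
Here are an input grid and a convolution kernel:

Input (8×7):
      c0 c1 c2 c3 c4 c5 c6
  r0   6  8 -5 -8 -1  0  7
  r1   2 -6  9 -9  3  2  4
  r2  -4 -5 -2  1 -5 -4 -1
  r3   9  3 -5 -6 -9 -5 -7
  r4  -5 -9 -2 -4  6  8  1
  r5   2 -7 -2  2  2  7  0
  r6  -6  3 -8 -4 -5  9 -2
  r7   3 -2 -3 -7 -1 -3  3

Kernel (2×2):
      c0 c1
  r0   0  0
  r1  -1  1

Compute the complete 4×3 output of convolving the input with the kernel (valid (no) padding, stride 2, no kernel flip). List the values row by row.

-8 -18 -1
-6 -1 4
-9 4 5
-5 -4 -2

Output[0,0]: The receptive field on the input at this output position is [6 8 / 2 -6]. Elementwise product with the kernel and sum: 2·-1 + -6·1.
Output[0,1]: The receptive field on the input at this output position is [-5 -8 / 9 -9]. Elementwise product with the kernel and sum: 9·-1 + -9·1.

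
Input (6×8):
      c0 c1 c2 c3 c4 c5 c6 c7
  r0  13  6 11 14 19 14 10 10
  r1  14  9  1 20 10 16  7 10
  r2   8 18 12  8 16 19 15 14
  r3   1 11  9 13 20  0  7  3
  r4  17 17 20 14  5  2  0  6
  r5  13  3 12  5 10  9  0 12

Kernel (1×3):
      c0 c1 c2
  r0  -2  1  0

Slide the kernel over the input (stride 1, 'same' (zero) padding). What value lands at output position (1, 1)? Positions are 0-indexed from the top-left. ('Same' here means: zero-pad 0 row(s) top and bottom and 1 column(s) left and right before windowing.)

-19

The receptive field on the zero-padded input at this output position is [14 9 1]. Elementwise product with the kernel and sum: 14·-2 + 9·1.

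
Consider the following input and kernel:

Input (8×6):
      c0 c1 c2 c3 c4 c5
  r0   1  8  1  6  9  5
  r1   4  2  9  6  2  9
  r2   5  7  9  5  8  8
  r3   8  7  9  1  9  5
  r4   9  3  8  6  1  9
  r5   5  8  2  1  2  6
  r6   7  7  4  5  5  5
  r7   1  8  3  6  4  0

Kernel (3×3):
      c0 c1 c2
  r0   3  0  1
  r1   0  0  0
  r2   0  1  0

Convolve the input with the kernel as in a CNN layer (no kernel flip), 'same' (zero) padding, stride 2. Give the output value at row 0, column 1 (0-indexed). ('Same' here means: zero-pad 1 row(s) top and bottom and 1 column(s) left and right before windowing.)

9

The receptive field on the zero-padded input at this output position is [0 0 0 / 8 1 6 / 2 9 6]. Elementwise product with the kernel and sum: 0·3 + 0·1 + 9·1.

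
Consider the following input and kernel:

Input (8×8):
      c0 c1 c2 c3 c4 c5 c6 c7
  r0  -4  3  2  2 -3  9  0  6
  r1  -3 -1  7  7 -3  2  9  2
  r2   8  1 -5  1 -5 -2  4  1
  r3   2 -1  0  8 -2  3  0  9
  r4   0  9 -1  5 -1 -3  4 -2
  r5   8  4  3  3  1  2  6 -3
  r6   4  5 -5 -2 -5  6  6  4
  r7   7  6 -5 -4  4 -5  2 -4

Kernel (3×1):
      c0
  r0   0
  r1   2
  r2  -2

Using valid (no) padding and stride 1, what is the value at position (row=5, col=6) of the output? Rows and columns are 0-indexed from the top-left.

8

The receptive field on the input at this output position is [6 / 6 / 2]. Elementwise product with the kernel and sum: 6·2 + 2·-2.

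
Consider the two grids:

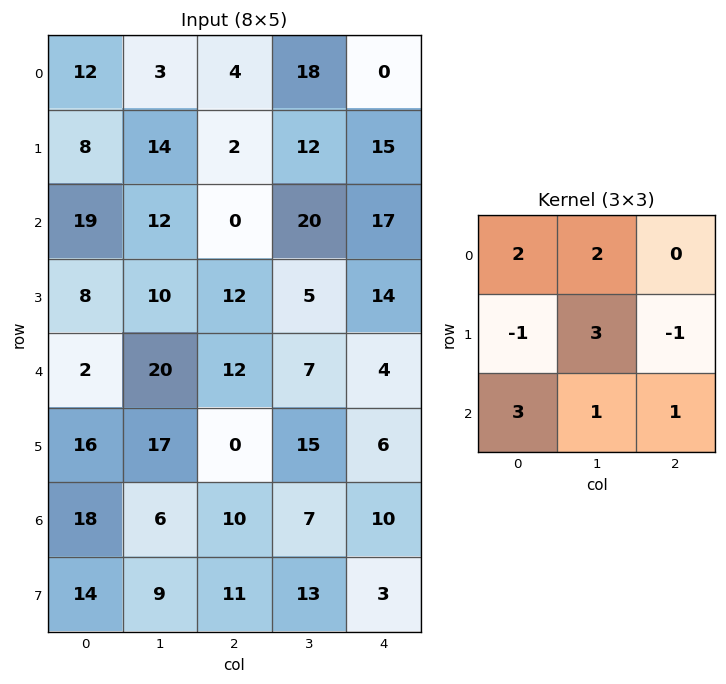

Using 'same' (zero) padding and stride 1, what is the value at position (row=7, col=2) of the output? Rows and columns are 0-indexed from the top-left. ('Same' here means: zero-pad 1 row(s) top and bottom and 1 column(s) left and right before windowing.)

The receptive field on the zero-padded input at this output position is [6 10 7 / 9 11 13 / 0 0 0]. Elementwise product with the kernel and sum: 6·2 + 10·2 + 9·-1 + 11·3 + 13·-1 + 0·3 + 0·1 + 0·1.

43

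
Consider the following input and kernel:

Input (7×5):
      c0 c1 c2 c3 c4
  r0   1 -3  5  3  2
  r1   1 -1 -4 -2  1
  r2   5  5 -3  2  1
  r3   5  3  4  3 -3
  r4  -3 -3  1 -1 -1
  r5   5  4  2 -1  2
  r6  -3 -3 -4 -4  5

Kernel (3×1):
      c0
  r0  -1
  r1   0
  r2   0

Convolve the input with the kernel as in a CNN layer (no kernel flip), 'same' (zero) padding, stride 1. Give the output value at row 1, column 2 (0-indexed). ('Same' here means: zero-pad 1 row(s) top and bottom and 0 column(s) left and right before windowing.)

The receptive field on the zero-padded input at this output position is [5 / -4 / -3]. Elementwise product with the kernel and sum: 5·-1.

-5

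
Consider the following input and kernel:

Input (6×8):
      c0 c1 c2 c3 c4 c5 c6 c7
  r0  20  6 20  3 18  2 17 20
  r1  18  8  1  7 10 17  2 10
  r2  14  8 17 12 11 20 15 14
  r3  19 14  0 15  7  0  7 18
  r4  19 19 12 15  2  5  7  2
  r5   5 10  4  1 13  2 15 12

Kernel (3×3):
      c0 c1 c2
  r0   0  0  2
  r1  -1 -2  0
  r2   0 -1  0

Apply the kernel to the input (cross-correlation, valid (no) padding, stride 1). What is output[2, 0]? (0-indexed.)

The receptive field on the input at this output position is [14 8 17 / 19 14 0 / 19 19 12]. Elementwise product with the kernel and sum: 17·2 + 19·-1 + 14·-2 + 19·-1.

-32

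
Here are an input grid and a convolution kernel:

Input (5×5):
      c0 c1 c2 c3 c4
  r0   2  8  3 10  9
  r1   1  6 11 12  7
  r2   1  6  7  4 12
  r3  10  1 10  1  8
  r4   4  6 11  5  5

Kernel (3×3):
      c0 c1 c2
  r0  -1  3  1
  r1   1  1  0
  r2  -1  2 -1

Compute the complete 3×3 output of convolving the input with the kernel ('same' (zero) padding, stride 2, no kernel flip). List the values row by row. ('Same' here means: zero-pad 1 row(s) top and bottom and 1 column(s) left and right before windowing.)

-2 15 21
29 70 40
35 47 33

Output[0,0]: The receptive field on the zero-padded input at this output position is [0 0 0 / 0 2 8 / 0 1 6]. Elementwise product with the kernel and sum: 0·-1 + 0·3 + 0·1 + 0·1 + 2·1 + 0·-1 + 1·2 + 6·-1.
Output[0,1]: The receptive field on the zero-padded input at this output position is [0 0 0 / 8 3 10 / 6 11 12]. Elementwise product with the kernel and sum: 0·-1 + 0·3 + 0·1 + 8·1 + 3·1 + 6·-1 + 11·2 + 12·-1.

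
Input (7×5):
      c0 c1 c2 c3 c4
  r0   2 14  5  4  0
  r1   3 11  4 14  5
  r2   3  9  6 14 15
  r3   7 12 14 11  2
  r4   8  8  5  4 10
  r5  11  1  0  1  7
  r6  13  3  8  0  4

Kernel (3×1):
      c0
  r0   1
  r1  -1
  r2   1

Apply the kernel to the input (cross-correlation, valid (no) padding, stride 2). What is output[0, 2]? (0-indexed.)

10

The receptive field on the input at this output position is [0 / 5 / 15]. Elementwise product with the kernel and sum: 0·1 + 5·-1 + 15·1.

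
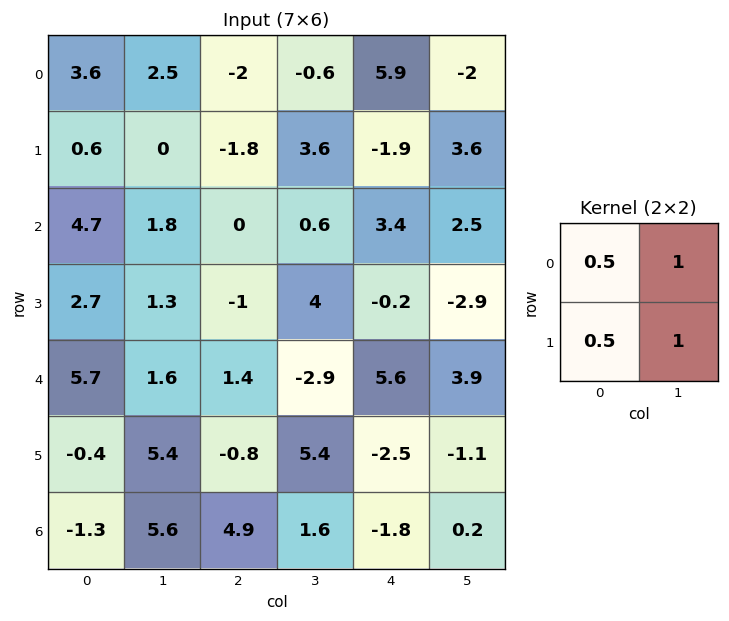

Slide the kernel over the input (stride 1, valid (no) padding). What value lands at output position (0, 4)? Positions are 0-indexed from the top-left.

The receptive field on the input at this output position is [5.9 -2 / -1.9 3.6]. Elementwise product with the kernel and sum: 5.9·0.5 + -2·1 + -1.9·0.5 + 3.6·1.

3.6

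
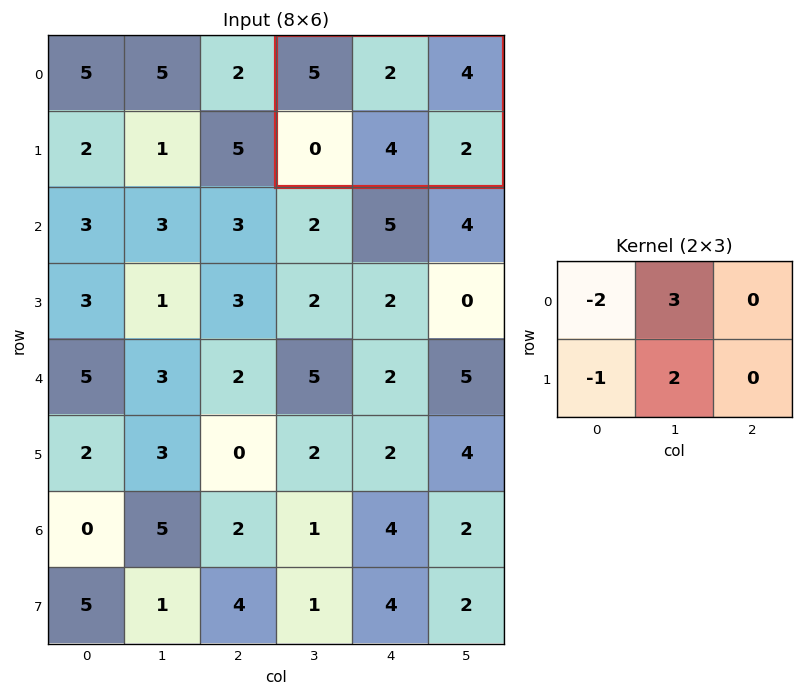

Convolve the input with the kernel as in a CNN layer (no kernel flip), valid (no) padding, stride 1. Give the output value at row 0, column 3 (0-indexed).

The receptive field on the input at this output position is [5 2 4 / 0 4 2]. Elementwise product with the kernel and sum: 5·-2 + 2·3 + 0·-1 + 4·2.

4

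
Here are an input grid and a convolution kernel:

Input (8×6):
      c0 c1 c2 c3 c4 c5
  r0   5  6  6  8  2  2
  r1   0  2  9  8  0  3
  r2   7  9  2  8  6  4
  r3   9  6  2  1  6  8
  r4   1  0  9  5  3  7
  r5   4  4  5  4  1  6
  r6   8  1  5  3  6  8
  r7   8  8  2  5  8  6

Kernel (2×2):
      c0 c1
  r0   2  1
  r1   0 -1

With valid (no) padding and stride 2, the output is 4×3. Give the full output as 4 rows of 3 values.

14 12 3
17 11 8
-2 19 7
9 8 14

Output[0,0]: The receptive field on the input at this output position is [5 6 / 0 2]. Elementwise product with the kernel and sum: 5·2 + 6·1 + 2·-1.
Output[0,1]: The receptive field on the input at this output position is [6 8 / 9 8]. Elementwise product with the kernel and sum: 6·2 + 8·1 + 8·-1.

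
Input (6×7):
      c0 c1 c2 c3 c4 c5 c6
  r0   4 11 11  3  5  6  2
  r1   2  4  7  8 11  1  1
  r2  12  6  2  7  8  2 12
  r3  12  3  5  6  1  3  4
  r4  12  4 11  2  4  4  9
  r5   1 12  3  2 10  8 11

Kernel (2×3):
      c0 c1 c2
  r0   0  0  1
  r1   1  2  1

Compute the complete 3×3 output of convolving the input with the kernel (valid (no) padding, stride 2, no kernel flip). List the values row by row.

28 39 16
25 26 23
39 21 46

Output[0,0]: The receptive field on the input at this output position is [4 11 11 / 2 4 7]. Elementwise product with the kernel and sum: 11·1 + 2·1 + 4·2 + 7·1.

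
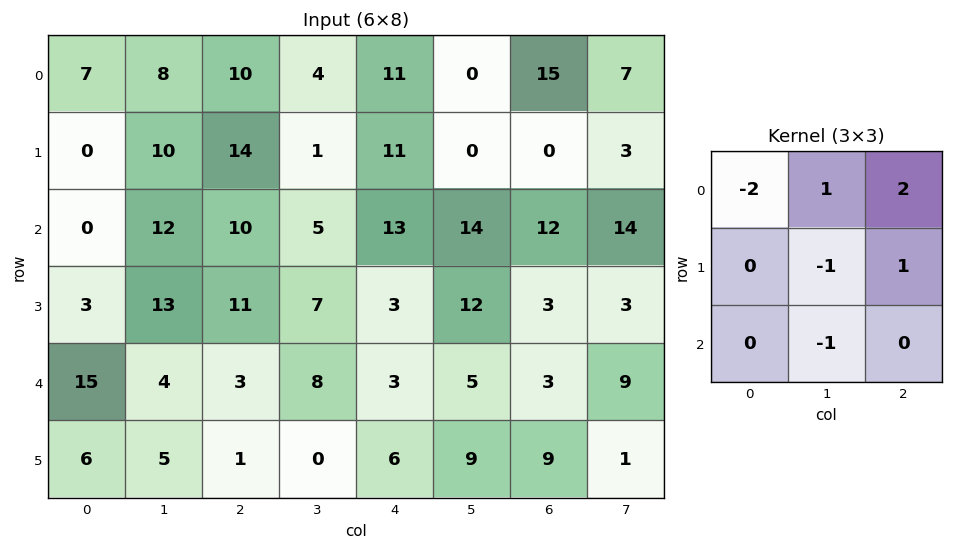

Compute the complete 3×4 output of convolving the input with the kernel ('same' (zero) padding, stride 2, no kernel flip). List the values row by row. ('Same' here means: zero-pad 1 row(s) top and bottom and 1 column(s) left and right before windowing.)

Output[0,0]: The receptive field on the zero-padded input at this output position is [0 0 0 / 0 7 8 / 0 0 10]. Elementwise product with the kernel and sum: 0·-2 + 0·1 + 0·2 + 7·-1 + 8·1 + 0·-1.
Output[0,1]: The receptive field on the zero-padded input at this output position is [0 0 0 / 8 10 4 / 10 14 1]. Elementwise product with the kernel and sum: 0·-2 + 0·1 + 0·2 + 10·-1 + 4·1 + 14·-1.

1 -20 -22 -8
29 -20 7 5
12 3 9 -18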